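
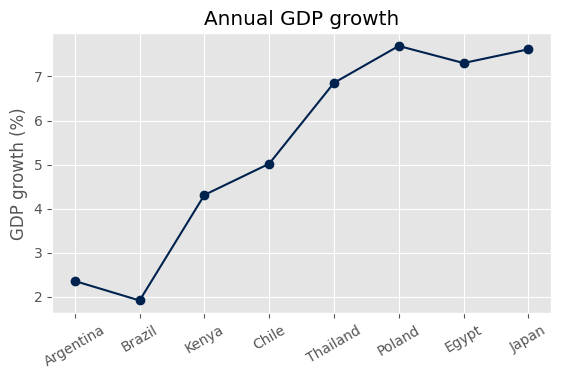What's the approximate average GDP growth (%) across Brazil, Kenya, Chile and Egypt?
≈ 4.75

(2.0 + 4.5 + 5.0 + 7.5) / 4 ≈ 4.75.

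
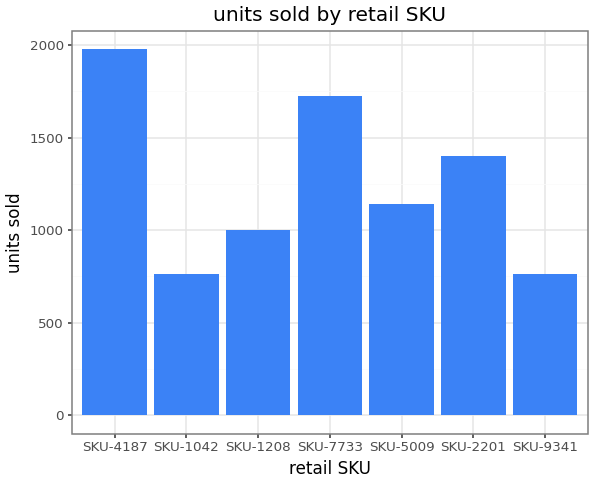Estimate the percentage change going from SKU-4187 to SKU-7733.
≈ -10%

SKU-4187 ≈ 2000, SKU-7733 ≈ 1800; (1800 − 2000) / 2000 ≈ -10%.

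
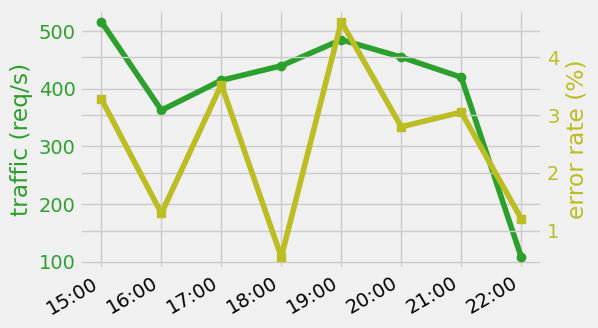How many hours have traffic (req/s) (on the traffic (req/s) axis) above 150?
7

Above 150: 15:00, 16:00, 17:00, 18:00, 19:00, 20:00, 21:00.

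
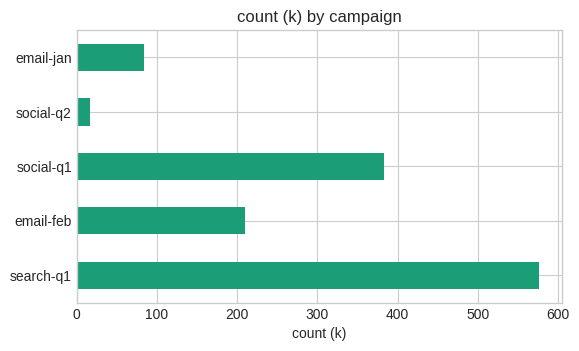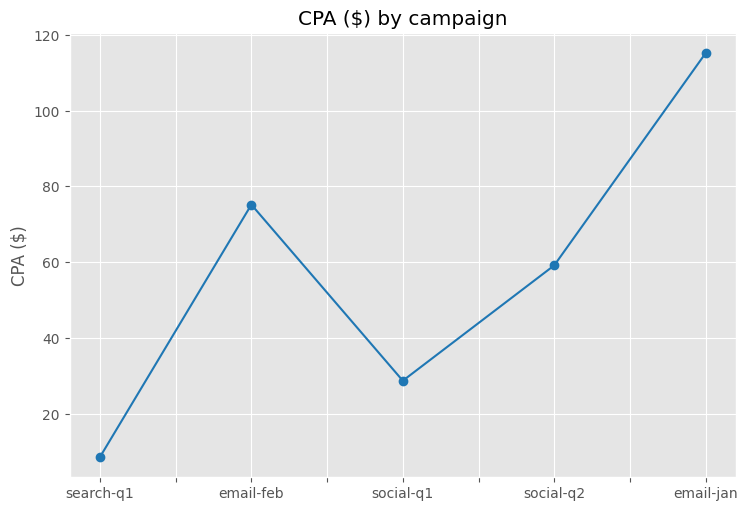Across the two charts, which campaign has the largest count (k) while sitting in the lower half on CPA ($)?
Chart 2 median CPA ($) ≈ 60; below-median campaigns: search-q1, social-q1. Among those, search-q1 has the highest count (k) (≈ 600).

search-q1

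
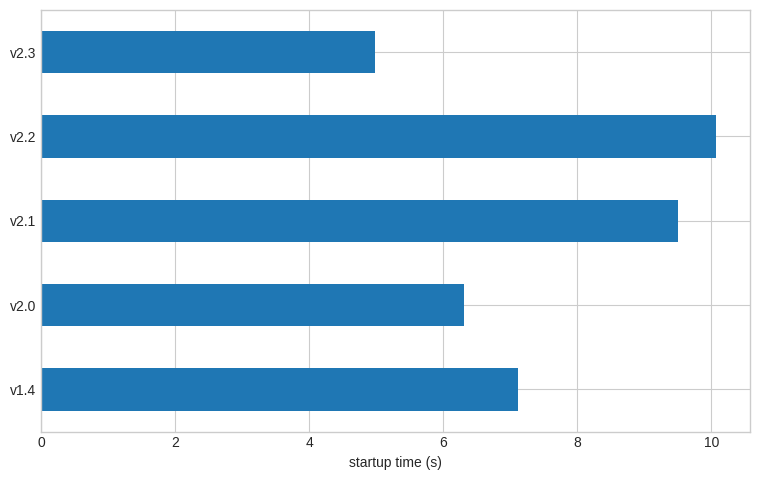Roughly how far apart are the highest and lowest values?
Max v2.2 ≈ 10, min v2.3 ≈ 5; range ≈ 5.

≈ 5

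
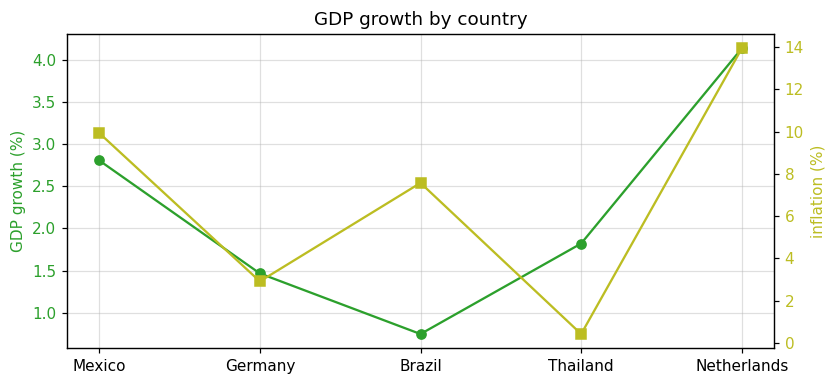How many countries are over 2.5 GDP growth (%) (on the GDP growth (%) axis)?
Above 2.5: Mexico, Netherlands.

2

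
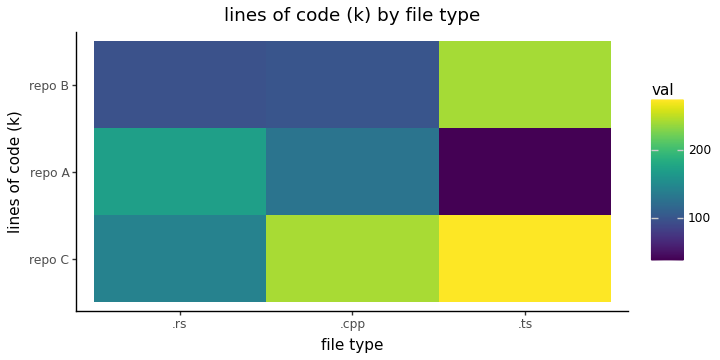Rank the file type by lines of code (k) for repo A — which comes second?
Top 3 for repo A: .rs ≈ 175, .cpp ≈ 125, .ts ≈ 25.

.cpp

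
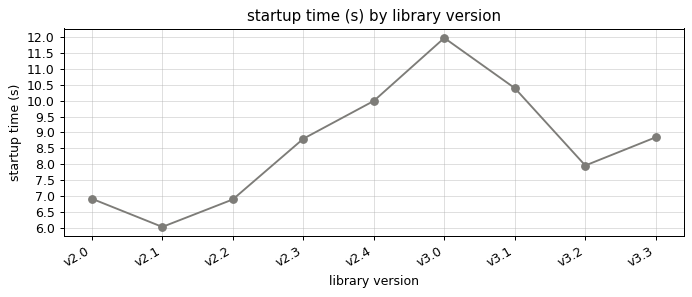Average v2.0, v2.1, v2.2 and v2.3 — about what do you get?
≈ 7.25

(7.0 + 6.0 + 7.0 + 9.0) / 4 ≈ 7.25.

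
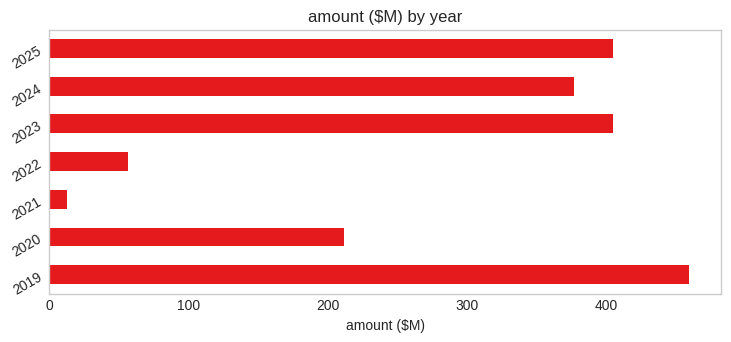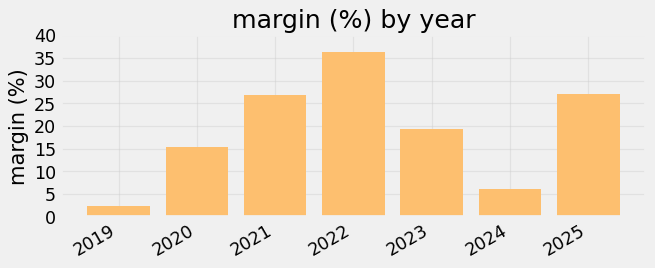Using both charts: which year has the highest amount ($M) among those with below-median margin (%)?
2019

Chart 2 median margin (%) ≈ 20; below-median years: 2019, 2020, 2024. Among those, 2019 has the highest amount ($M) (≈ 450).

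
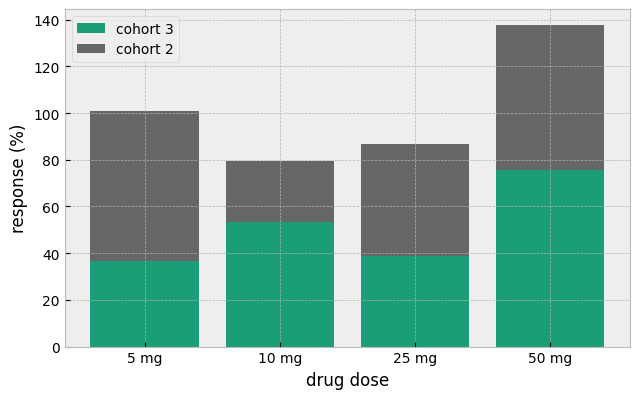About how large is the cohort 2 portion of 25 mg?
≈ 40

cohort 2 top ≈ 80, bottom ≈ 40; segment ≈ 40.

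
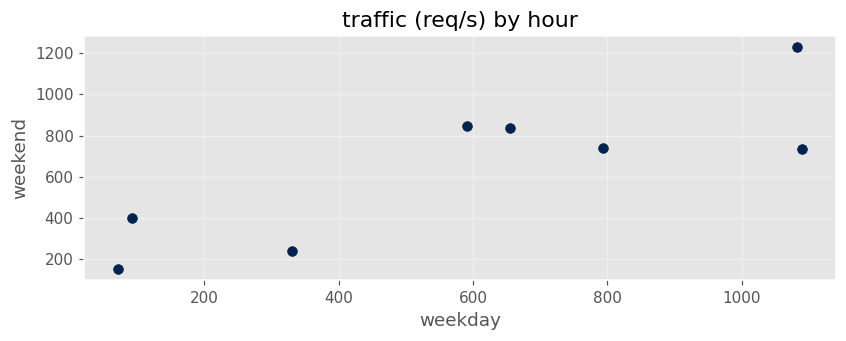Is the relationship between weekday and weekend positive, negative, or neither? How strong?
positive, strong

Points are positively correlated; strong (|r| ≈ 0.8).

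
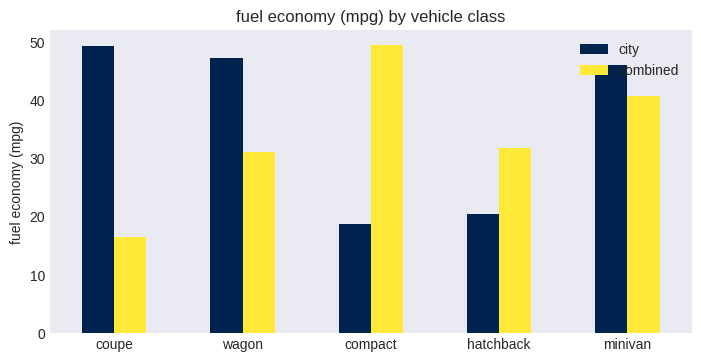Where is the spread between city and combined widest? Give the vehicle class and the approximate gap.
coupe: city ≈ 50, combined ≈ 15 → gap ≈ 35. Next-largest (compact) is only ≈ 30.

coupe, ≈ 35 mpg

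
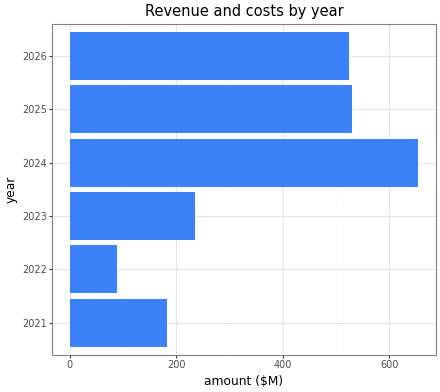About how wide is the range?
Max 2024 ≈ 700, min 2022 ≈ 100; range ≈ 600.

≈ 600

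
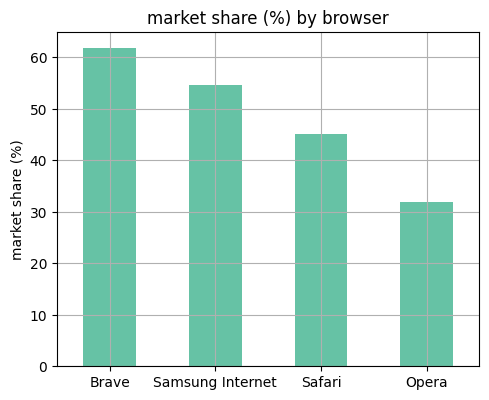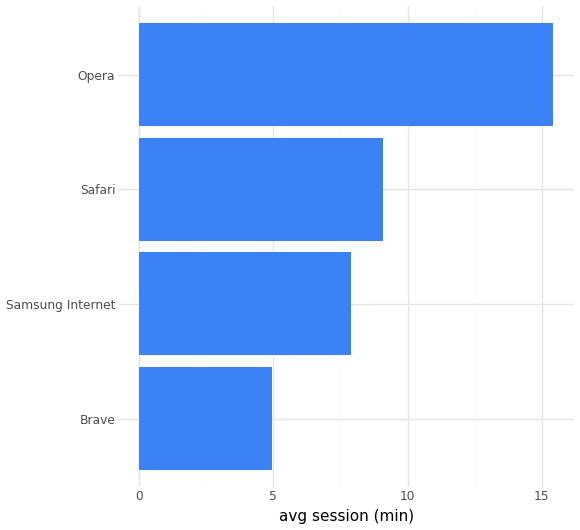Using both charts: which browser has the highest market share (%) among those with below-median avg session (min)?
Chart 2 median avg session (min) ≈ 8; below-median browsers: Brave, Samsung Internet. Among those, Brave has the highest market share (%) (≈ 60).

Brave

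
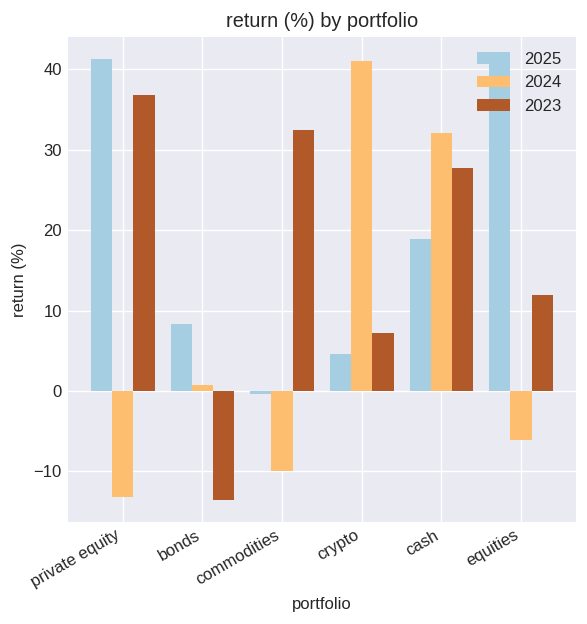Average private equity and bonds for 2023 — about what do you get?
≈ 10

(35 + -15) / 2 ≈ 10.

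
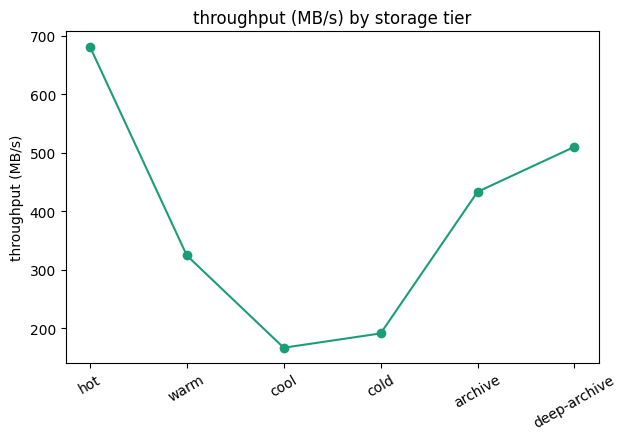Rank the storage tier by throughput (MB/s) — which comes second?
Top 3: hot ≈ 700, deep-archive ≈ 500, archive ≈ 450.

deep-archive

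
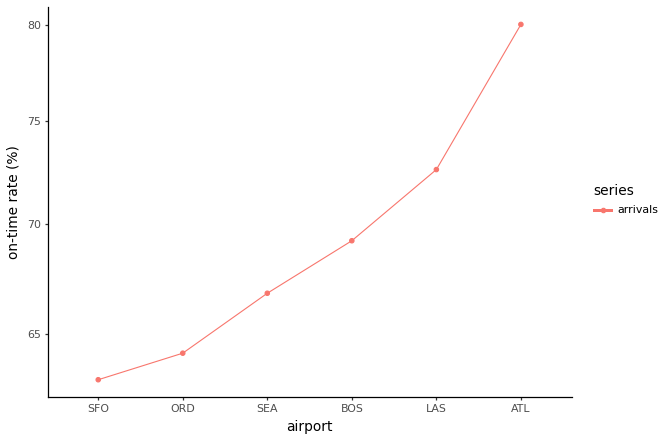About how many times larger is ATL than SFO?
≈ 1.25×

ATL ≈ 80, SFO ≈ 64; 80/64 ≈ 1.25.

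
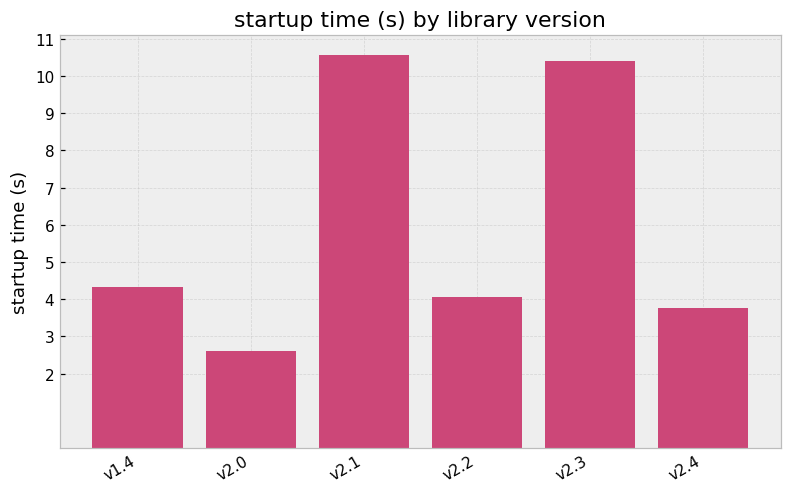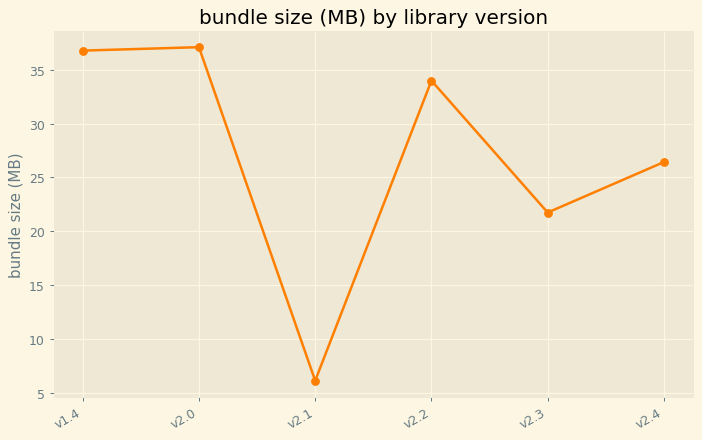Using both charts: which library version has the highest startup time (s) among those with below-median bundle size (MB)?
Chart 2 median bundle size (MB) ≈ 30; below-median library versions: v2.1, v2.3, v2.4. Among those, v2.1 has the highest startup time (s) (≈ 11).

v2.1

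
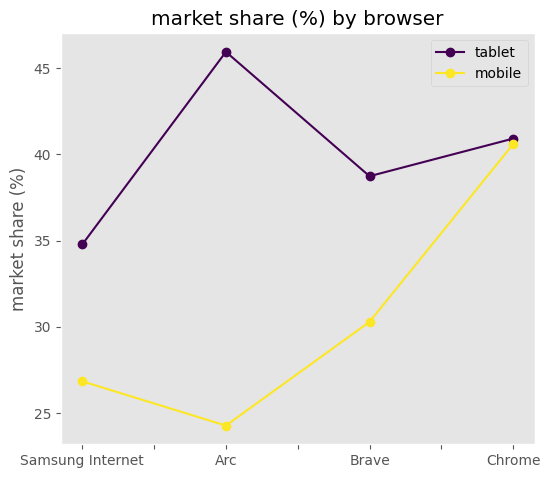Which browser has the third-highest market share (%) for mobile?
Top 4 for mobile: Chrome ≈ 40, Brave ≈ 30, Samsung Internet ≈ 26, Arc ≈ 24.

Samsung Internet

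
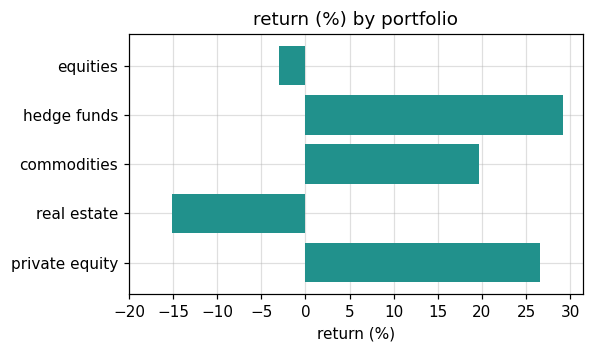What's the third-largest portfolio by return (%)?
commodities

Top 4: hedge funds ≈ 30, private equity ≈ 25, commodities ≈ 20, equities ≈ -5.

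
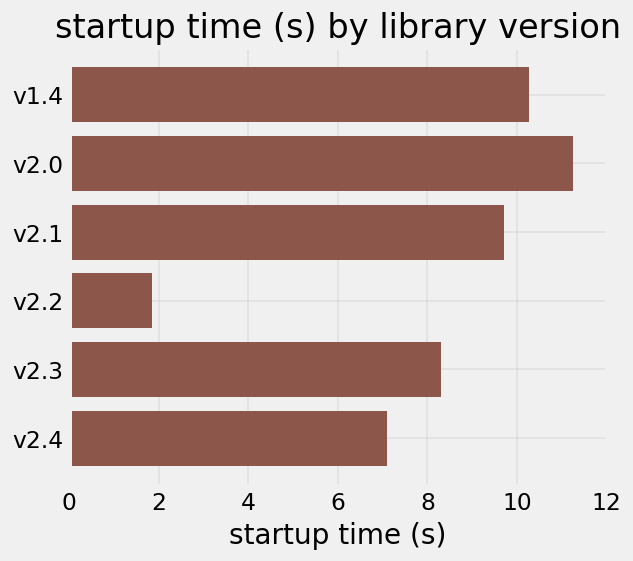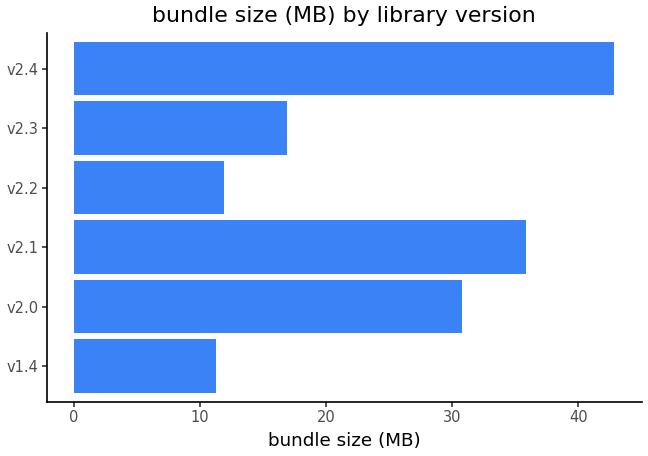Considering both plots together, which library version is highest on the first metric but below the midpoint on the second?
v1.4

Chart 2 median bundle size (MB) ≈ 25; below-median library versions: v1.4, v2.2, v2.3. Among those, v1.4 has the highest startup time (s) (≈ 10).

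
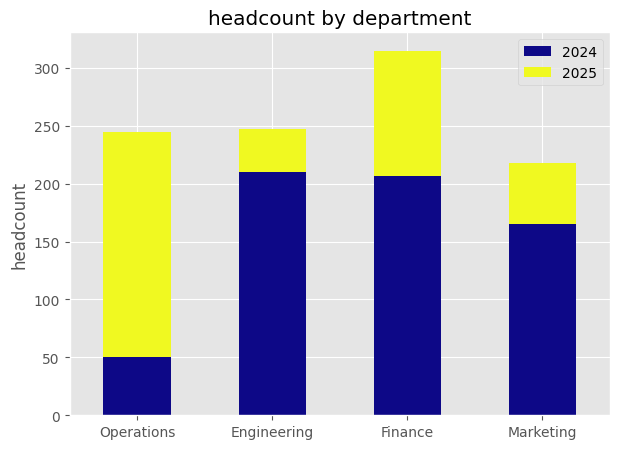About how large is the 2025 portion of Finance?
2025 top ≈ 300, bottom ≈ 200; segment ≈ 100.

≈ 100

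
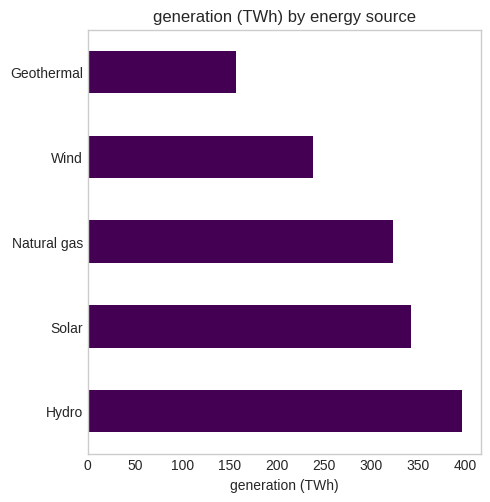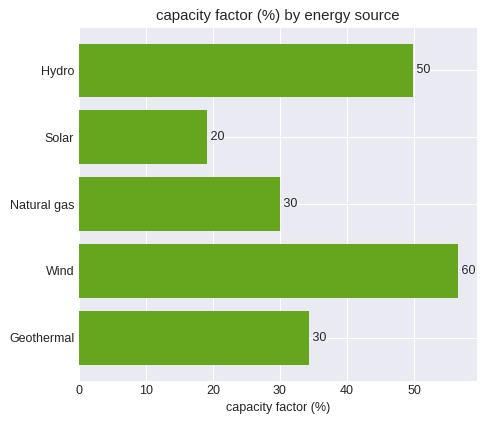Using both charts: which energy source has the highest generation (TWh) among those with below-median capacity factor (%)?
Solar

Chart 2 median capacity factor (%) ≈ 30; below-median energy sources: Solar, Natural gas. Among those, Solar has the highest generation (TWh) (≈ 350).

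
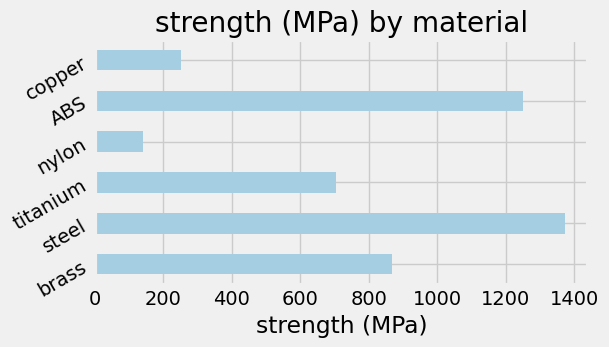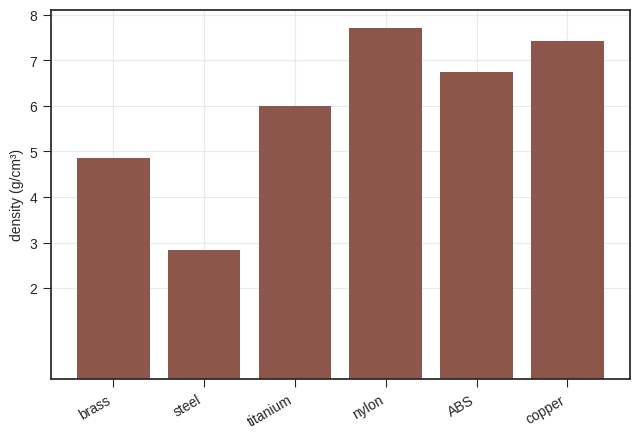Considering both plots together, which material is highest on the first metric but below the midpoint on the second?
Chart 2 median density (g/cm³) ≈ 6; below-median materials: brass, steel, titanium. Among those, steel has the highest strength (MPa) (≈ 1400).

steel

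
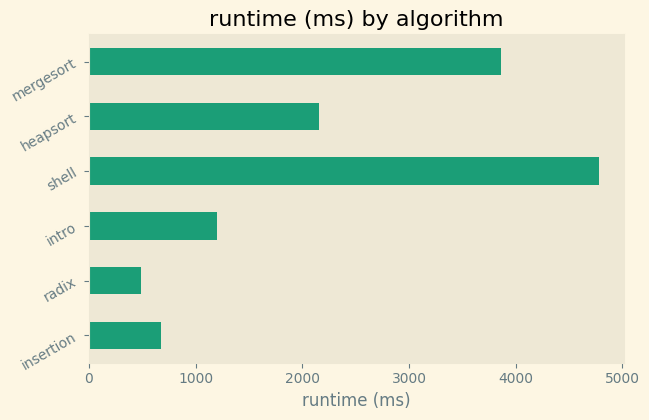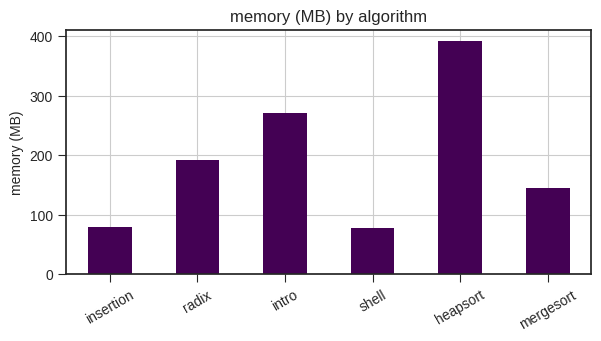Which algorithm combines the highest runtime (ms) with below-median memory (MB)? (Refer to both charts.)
shell

Chart 2 median memory (MB) ≈ 150; below-median algorithms: insertion, shell, mergesort. Among those, shell has the highest runtime (ms) (≈ 5000).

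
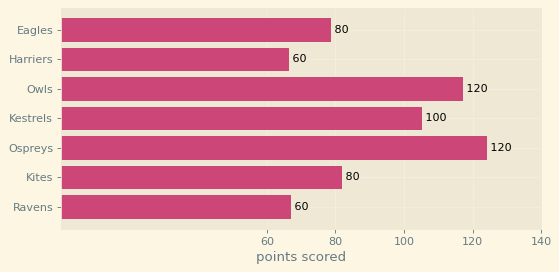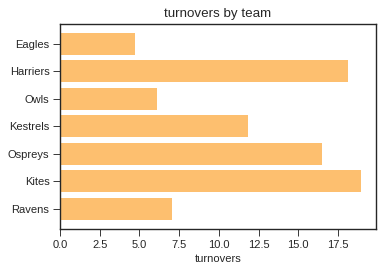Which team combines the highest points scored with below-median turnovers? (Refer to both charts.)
Chart 2 median turnovers ≈ 12; below-median teams: Eagles, Owls, Ravens. Among those, Owls has the highest points scored (≈ 120).

Owls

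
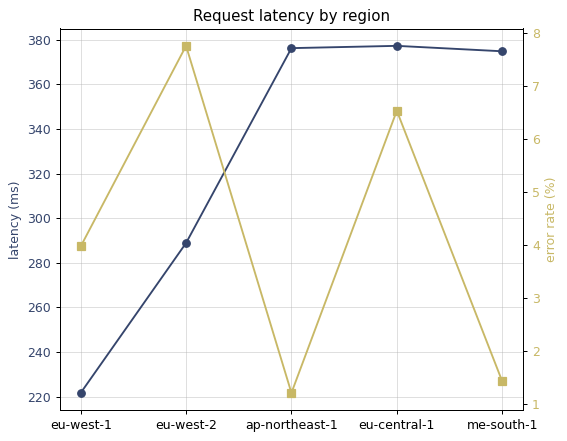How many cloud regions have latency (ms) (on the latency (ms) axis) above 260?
4

Above 260: eu-west-2, ap-northeast-1, eu-central-1, me-south-1.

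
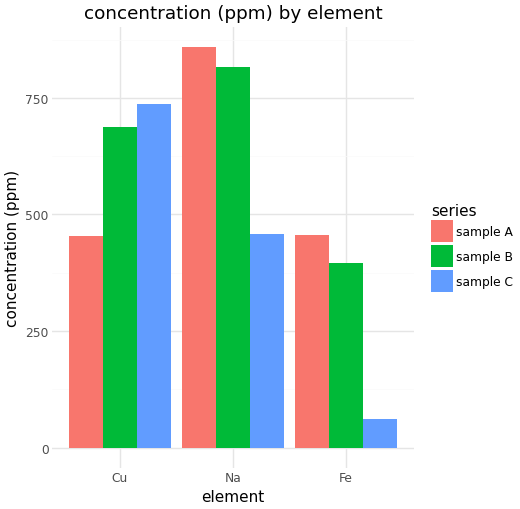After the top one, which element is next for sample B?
Top 3 for sample B: Na ≈ 800, Cu ≈ 700, Fe ≈ 400.

Cu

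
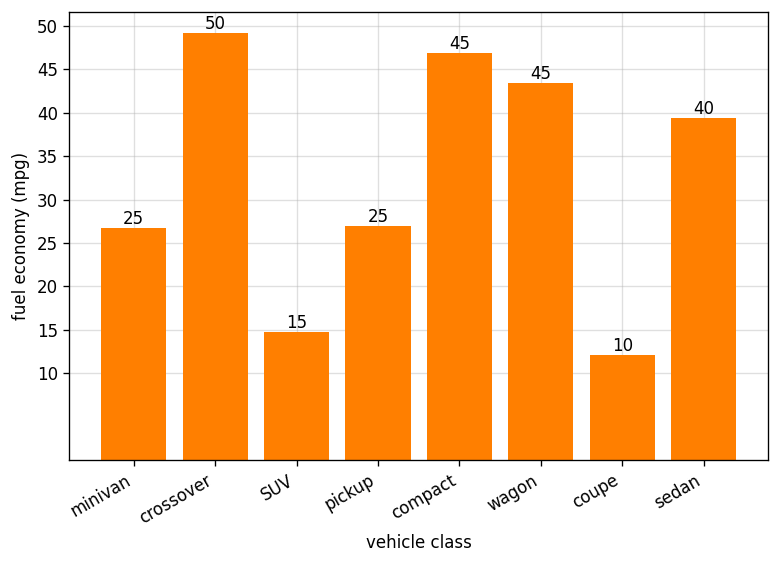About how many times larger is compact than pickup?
compact ≈ 45, pickup ≈ 25; 45/25 ≈ 1.8.

≈ 1.8×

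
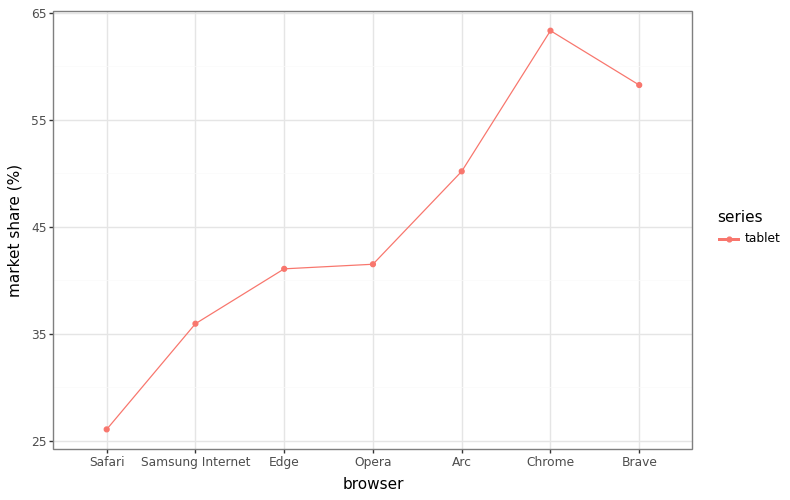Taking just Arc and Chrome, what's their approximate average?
≈ 58

(50 + 65) / 2 ≈ 58.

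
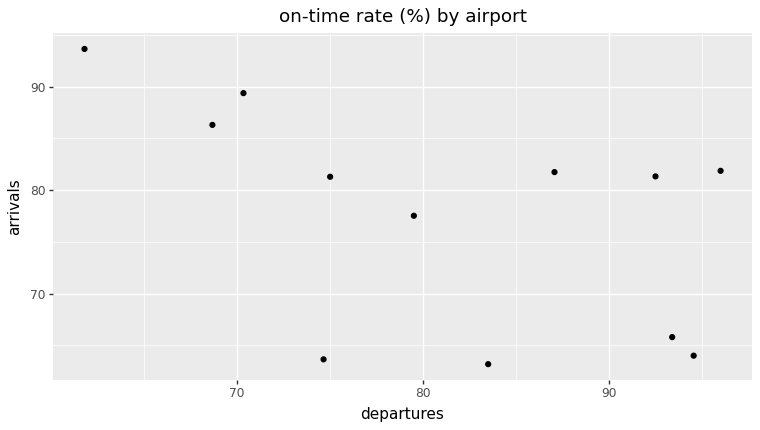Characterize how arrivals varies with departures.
negative, moderate

Points are negatively correlated; moderate (|r| ≈ 0.5).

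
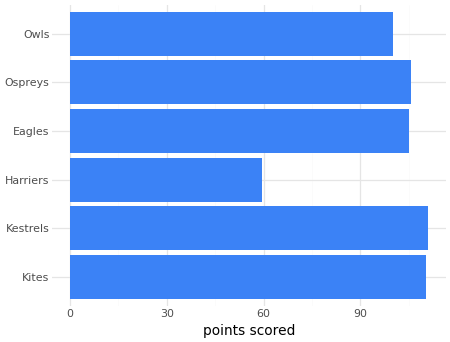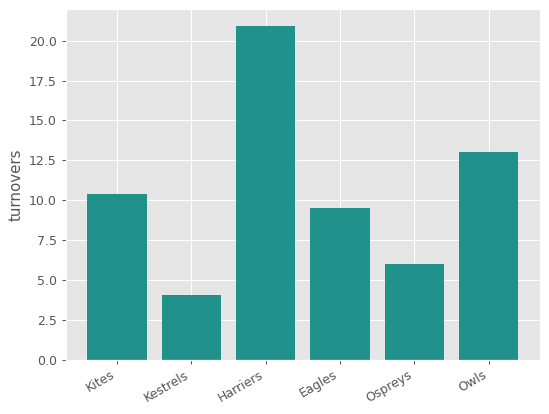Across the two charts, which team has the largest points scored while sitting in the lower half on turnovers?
Kestrels

Chart 2 median turnovers ≈ 10; below-median teams: Kestrels, Eagles, Ospreys. Among those, Kestrels has the highest points scored (≈ 120).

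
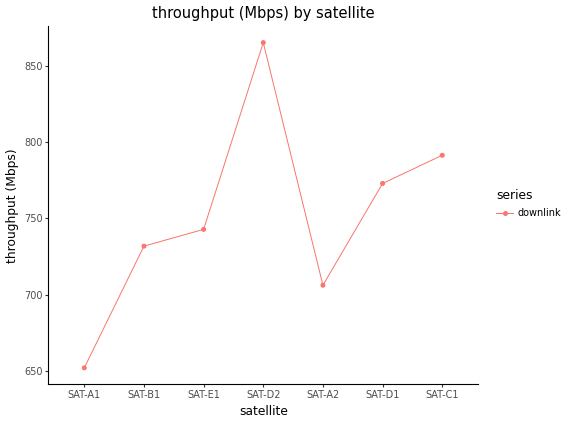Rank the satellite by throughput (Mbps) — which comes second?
Top 3: SAT-D2 ≈ 860, SAT-C1 ≈ 800, SAT-D1 ≈ 780.

SAT-C1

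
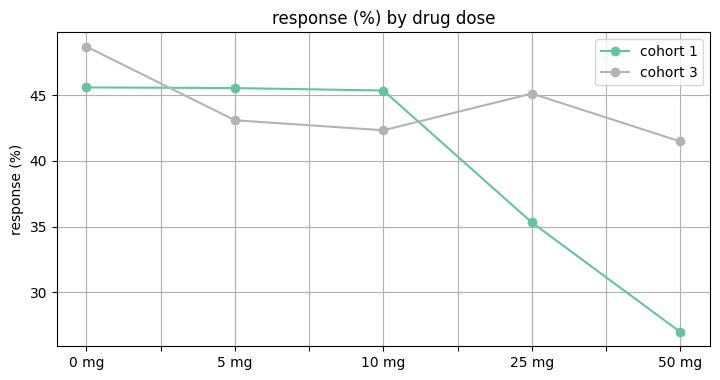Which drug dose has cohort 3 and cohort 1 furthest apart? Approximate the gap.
50 mg: cohort 3 ≈ 42, cohort 1 ≈ 26 → gap ≈ 16. Next-largest (25 mg) is only ≈ 10.

50 mg, ≈ 16 %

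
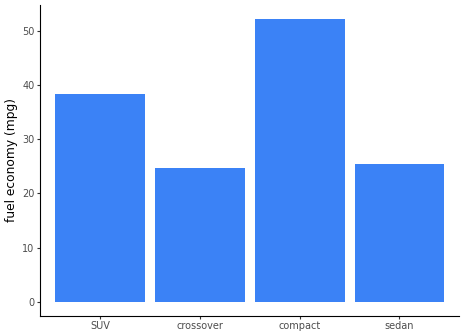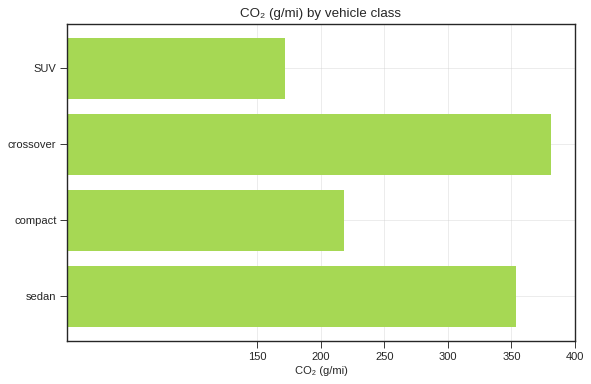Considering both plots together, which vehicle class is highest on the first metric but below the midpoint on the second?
compact

Chart 2 median CO₂ (g/mi) ≈ 300; below-median vehicle classes: SUV, compact. Among those, compact has the highest fuel economy (mpg) (≈ 50).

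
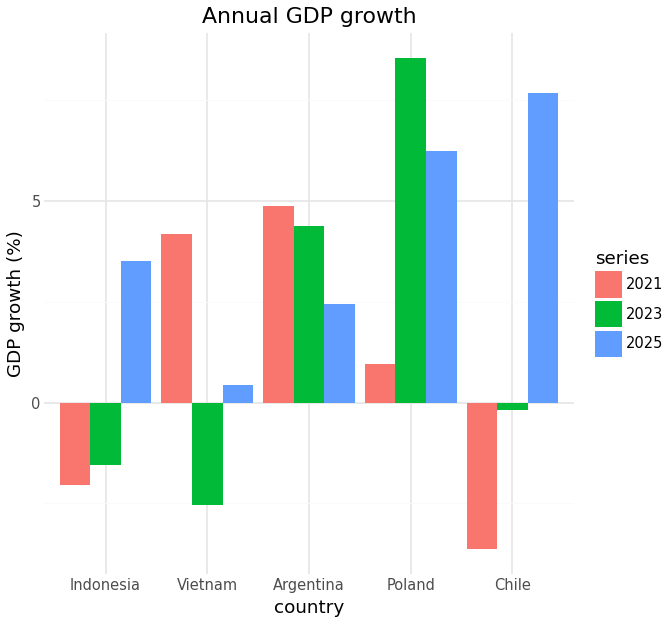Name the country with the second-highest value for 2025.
Top 3 for 2025: Chile ≈ 8, Poland ≈ 6, Indonesia ≈ 4.

Poland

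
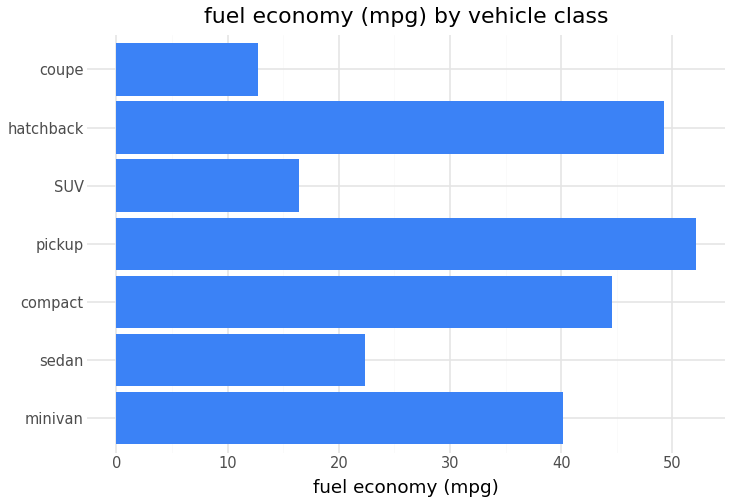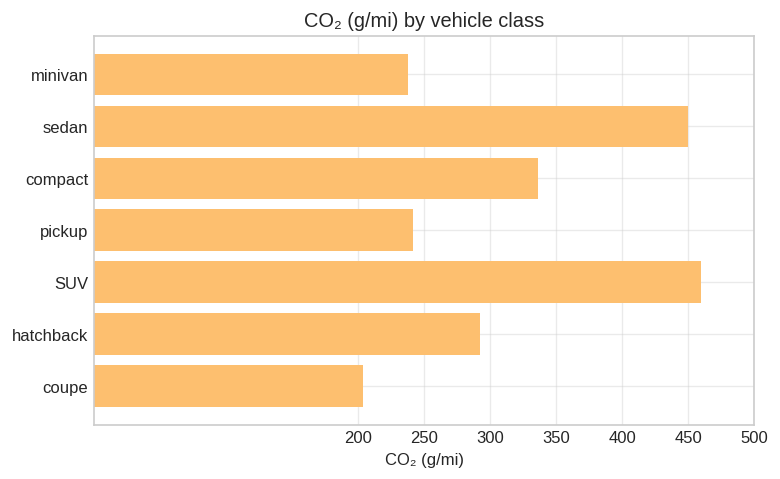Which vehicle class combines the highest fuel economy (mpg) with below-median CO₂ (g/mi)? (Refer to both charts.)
pickup

Chart 2 median CO₂ (g/mi) ≈ 300; below-median vehicle classes: minivan, pickup, coupe. Among those, pickup has the highest fuel economy (mpg) (≈ 50).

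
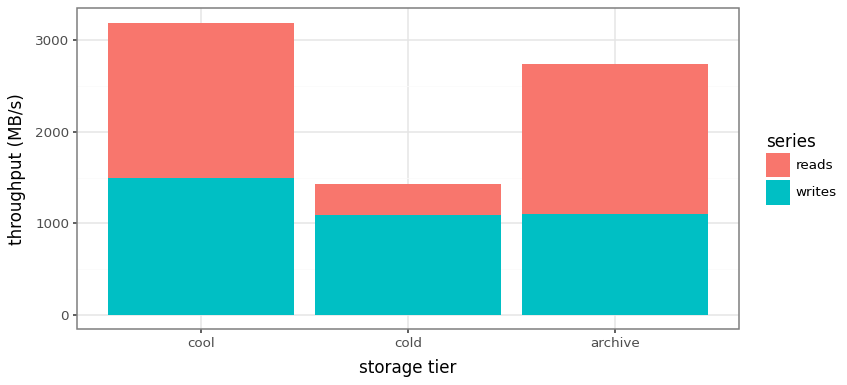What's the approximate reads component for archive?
≈ 1500

reads top ≈ 2500, bottom ≈ 1000; segment ≈ 1500.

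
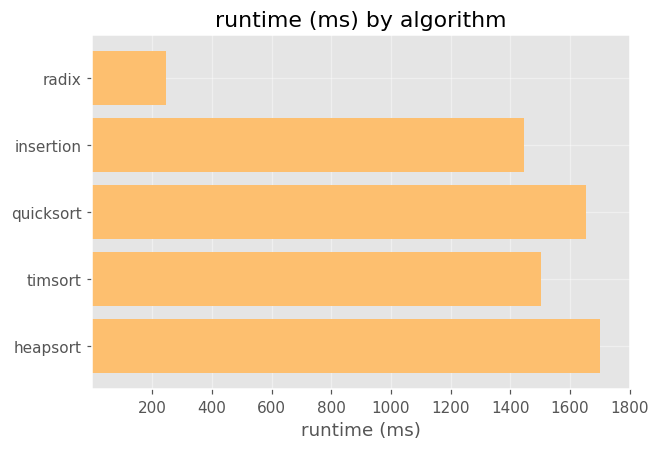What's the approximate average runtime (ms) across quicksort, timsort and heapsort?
(1600 + 1600 + 1800) / 3 ≈ 1667.

≈ 1667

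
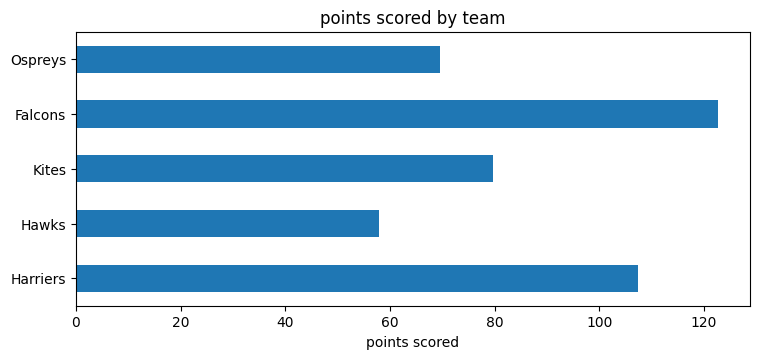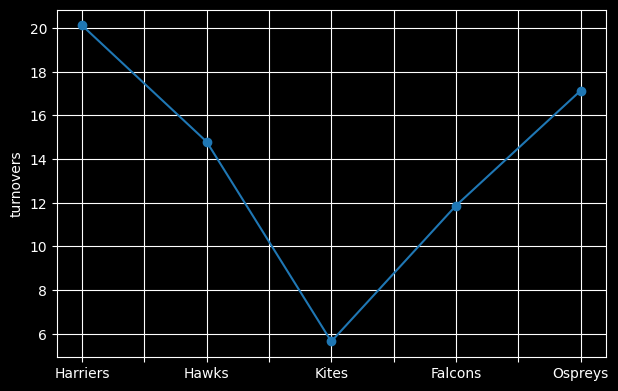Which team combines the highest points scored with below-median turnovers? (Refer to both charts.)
Falcons

Chart 2 median turnovers ≈ 14; below-median teams: Kites, Falcons. Among those, Falcons has the highest points scored (≈ 120).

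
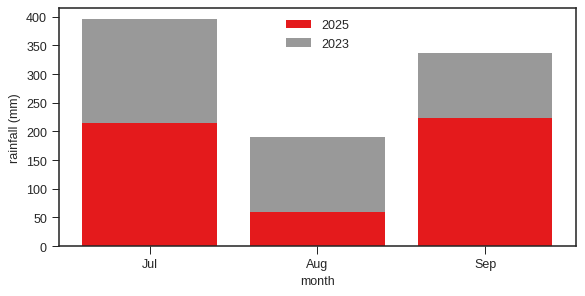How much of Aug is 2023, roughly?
2023 top ≈ 200, bottom ≈ 50; segment ≈ 150.

≈ 150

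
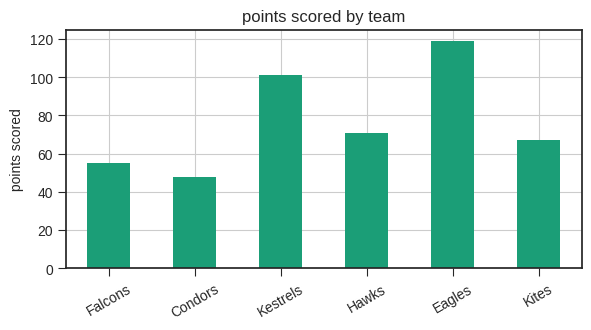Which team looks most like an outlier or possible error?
Eagles ≈ 120; the rest sit between ≈ 50 and ≈ 100.

Eagles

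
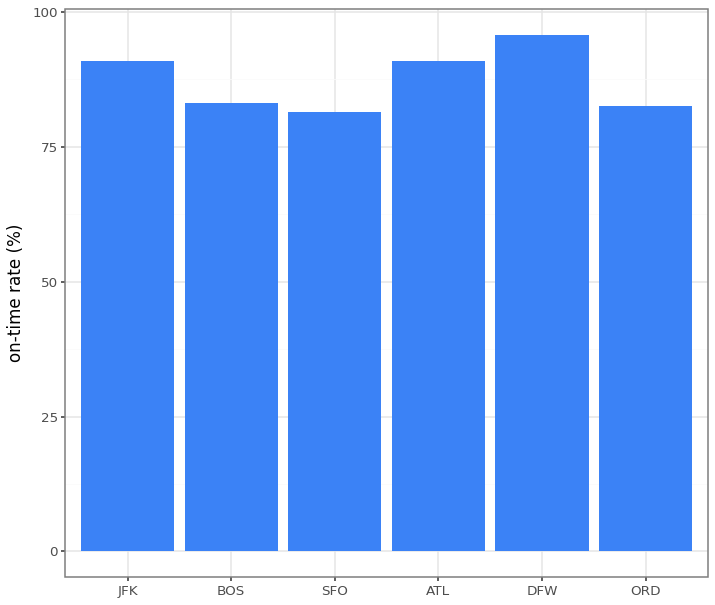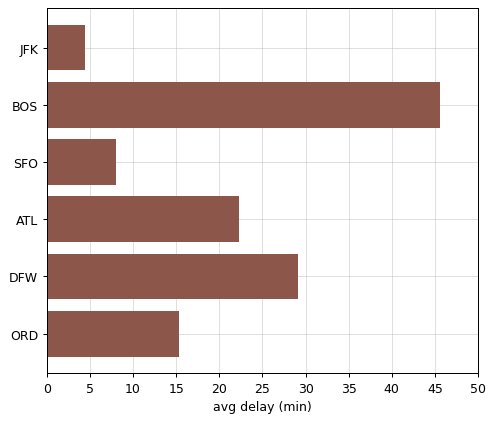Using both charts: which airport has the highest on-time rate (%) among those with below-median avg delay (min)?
JFK

Chart 2 median avg delay (min) ≈ 20; below-median airports: JFK, SFO, ORD. Among those, JFK has the highest on-time rate (%) (≈ 90).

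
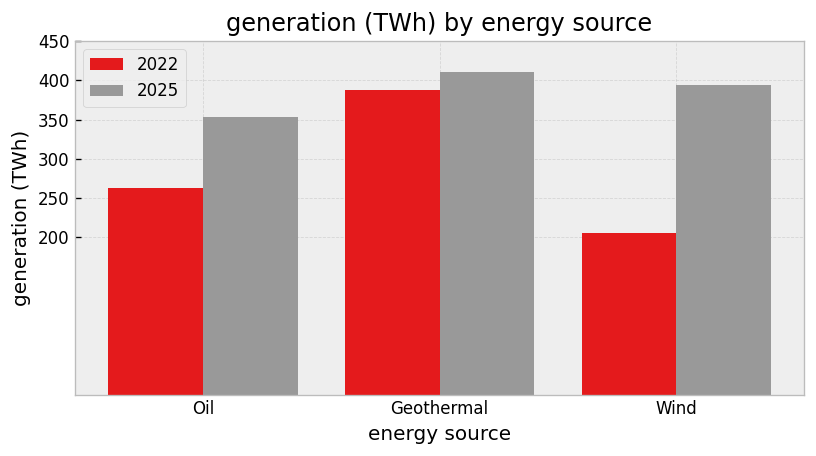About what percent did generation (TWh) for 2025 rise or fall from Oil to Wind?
Oil ≈ 350, Wind ≈ 400; (400 − 350) / 350 ≈ +14.3%.

≈ +14.3%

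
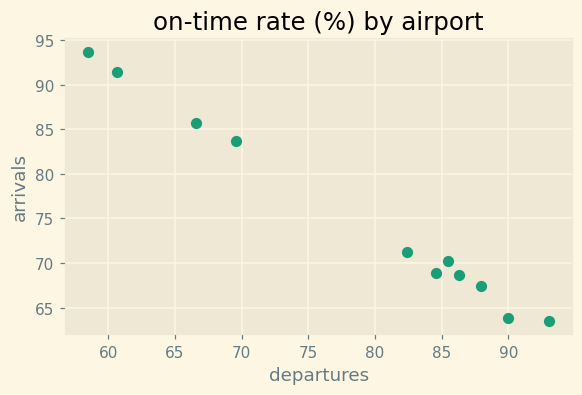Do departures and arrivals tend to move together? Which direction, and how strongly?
Points are negatively correlated; strong (|r| ≈ 1.0).

negative, strong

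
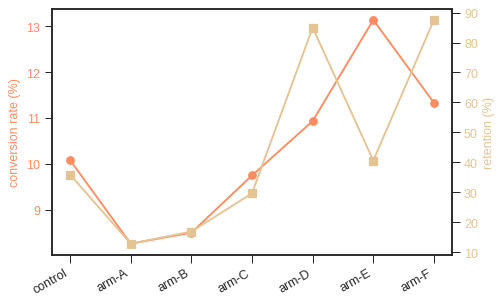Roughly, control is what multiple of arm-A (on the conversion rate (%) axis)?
≈ 1.18×

control ≈ 10.0, arm-A ≈ 8.5; 10.0/8.5 ≈ 1.18.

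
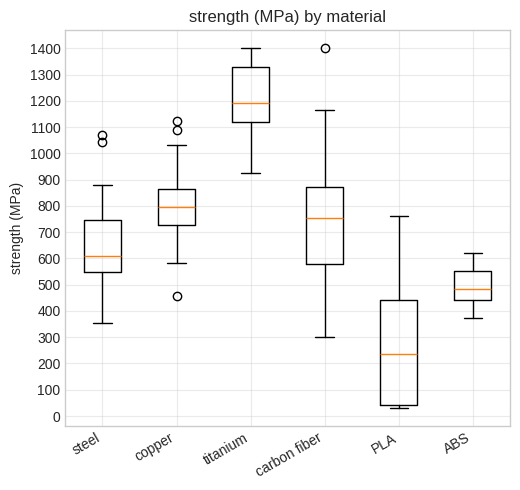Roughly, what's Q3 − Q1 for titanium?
≈ 200

Q3 ≈ 1300, Q1 ≈ 1100; IQR ≈ 200.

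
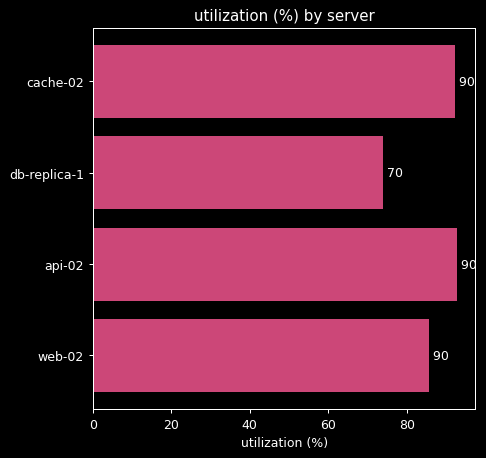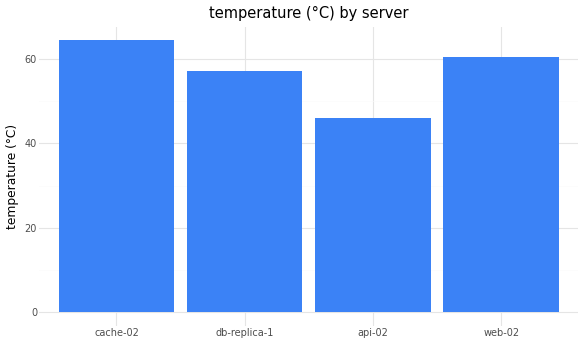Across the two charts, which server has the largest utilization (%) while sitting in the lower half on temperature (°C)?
Chart 2 median temperature (°C) ≈ 60; below-median servers: db-replica-1, api-02. Among those, api-02 has the highest utilization (%) (≈ 90).

api-02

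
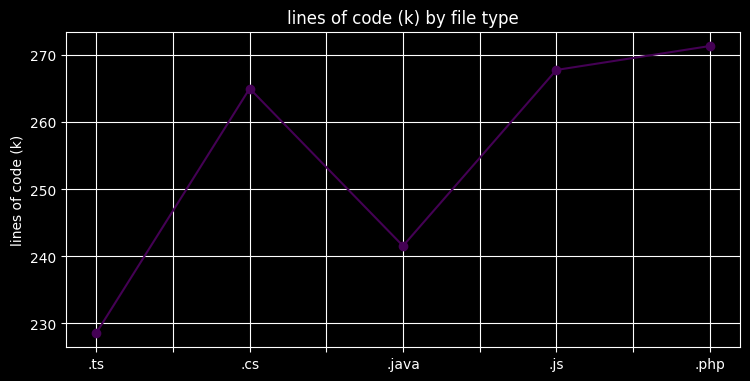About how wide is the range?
≈ 40

Max .php ≈ 270, min .ts ≈ 230; range ≈ 40.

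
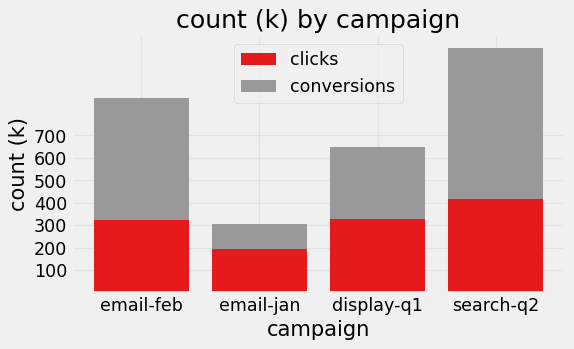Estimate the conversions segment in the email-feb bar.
≈ 600

conversions top ≈ 900, bottom ≈ 300; segment ≈ 600.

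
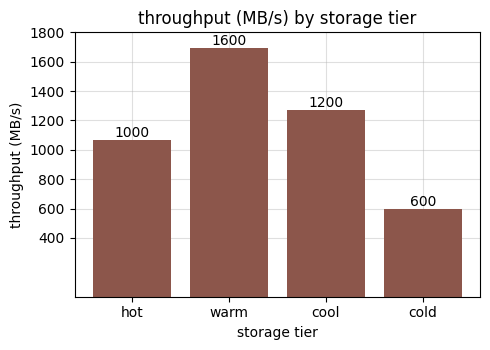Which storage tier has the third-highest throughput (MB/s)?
Top 4: warm ≈ 1600, cool ≈ 1200, hot ≈ 1000, cold ≈ 600.

hot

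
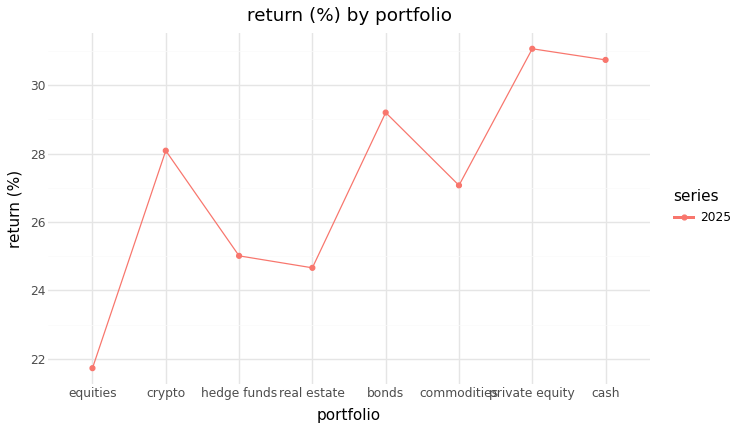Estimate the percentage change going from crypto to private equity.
crypto ≈ 28, private equity ≈ 31; (31 − 28) / 28 ≈ +10.7%.

≈ +10.7%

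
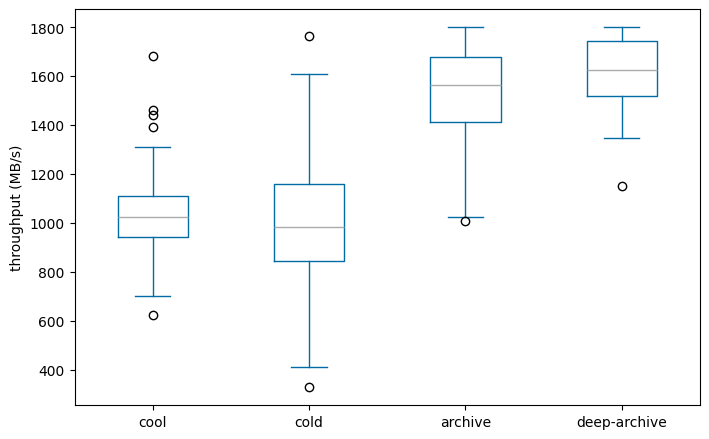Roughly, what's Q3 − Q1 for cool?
≈ 200

Q3 ≈ 1100, Q1 ≈ 900; IQR ≈ 200.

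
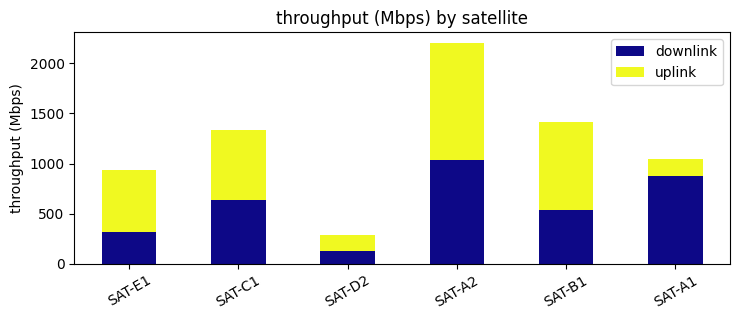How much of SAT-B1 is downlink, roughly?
≈ 600

downlink top ≈ 600, bottom ≈ 0; segment ≈ 600.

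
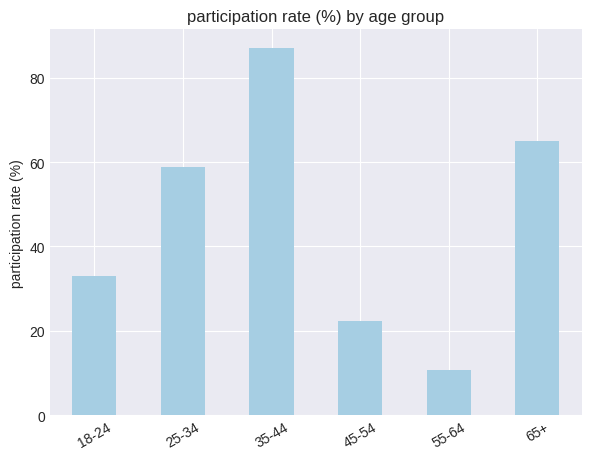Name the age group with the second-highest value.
Top 3: 35-44 ≈ 90, 65+ ≈ 70, 25-34 ≈ 60.

65+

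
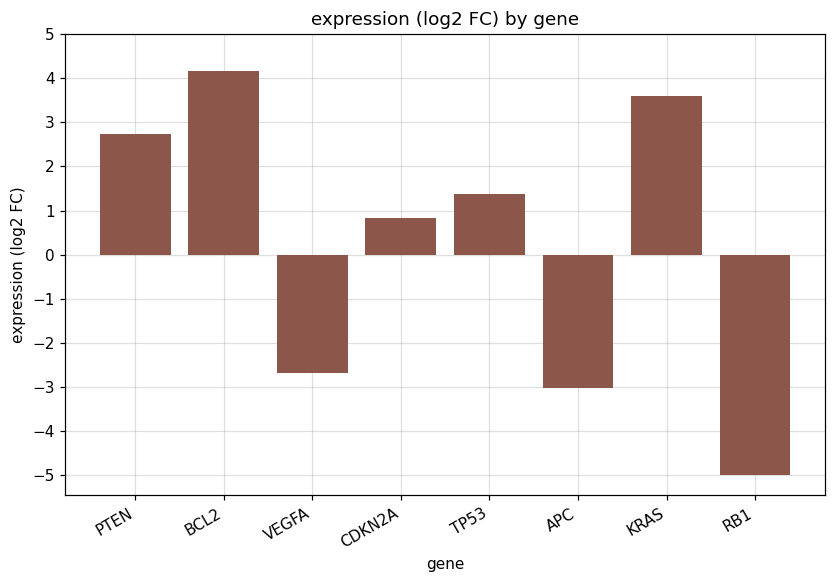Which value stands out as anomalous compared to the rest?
RB1 ≈ -5; the rest sit between ≈ -3 and ≈ 4.

RB1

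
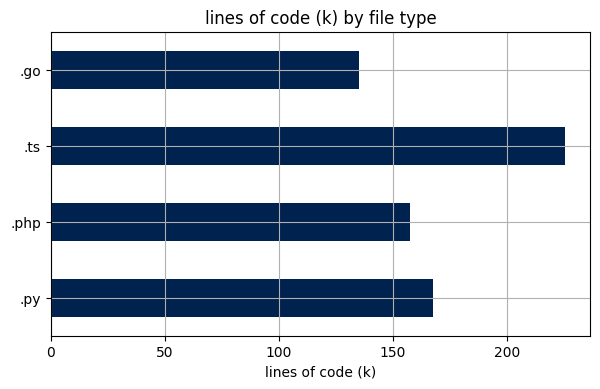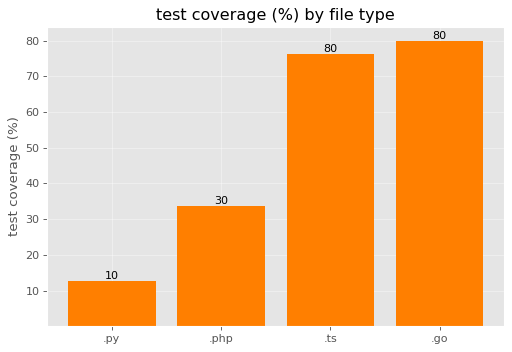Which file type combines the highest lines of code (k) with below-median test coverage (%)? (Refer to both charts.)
.py

Chart 2 median test coverage (%) ≈ 50; below-median file types: .py, .php. Among those, .py has the highest lines of code (k) (≈ 175).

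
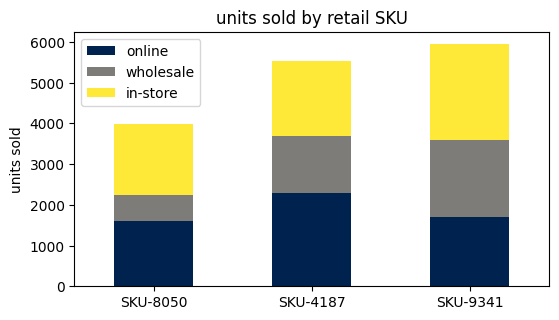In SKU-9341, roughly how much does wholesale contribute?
≈ 2000

wholesale top ≈ 3500, bottom ≈ 1500; segment ≈ 2000.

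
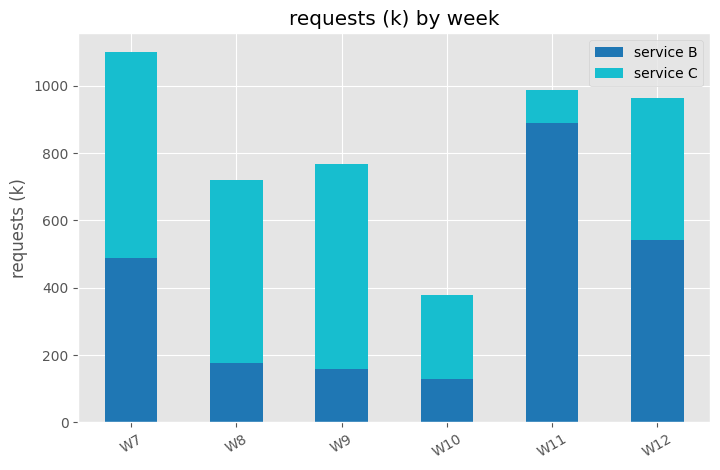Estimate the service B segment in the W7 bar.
service B top ≈ 500, bottom ≈ 0; segment ≈ 500.

≈ 500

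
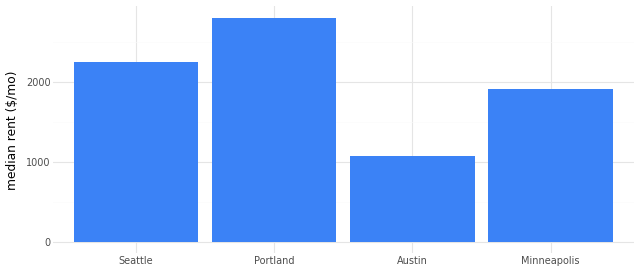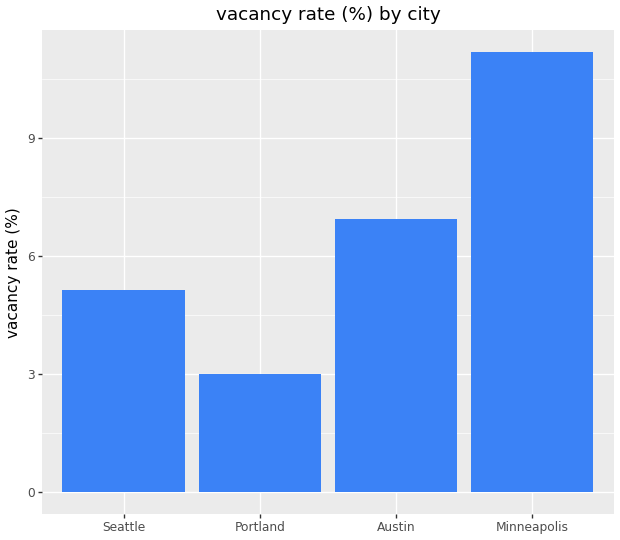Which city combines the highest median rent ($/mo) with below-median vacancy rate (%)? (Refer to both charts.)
Chart 2 median vacancy rate (%) ≈ 6; below-median cities: Seattle, Portland. Among those, Portland has the highest median rent ($/mo) (≈ 3000).

Portland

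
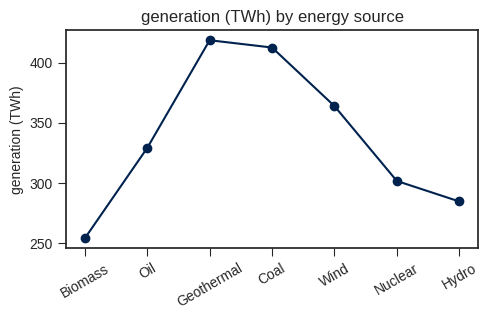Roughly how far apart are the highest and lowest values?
≈ 160

Max Geothermal ≈ 420, min Biomass ≈ 260; range ≈ 160.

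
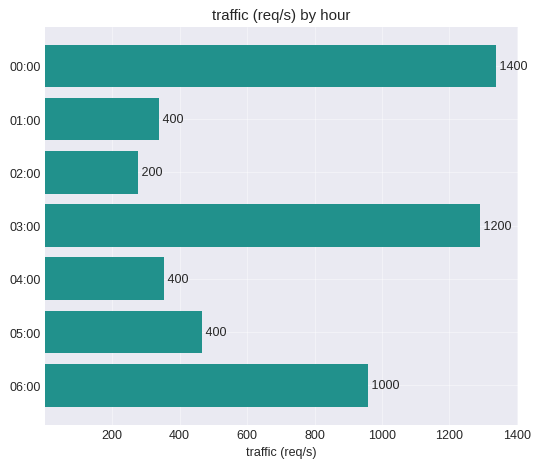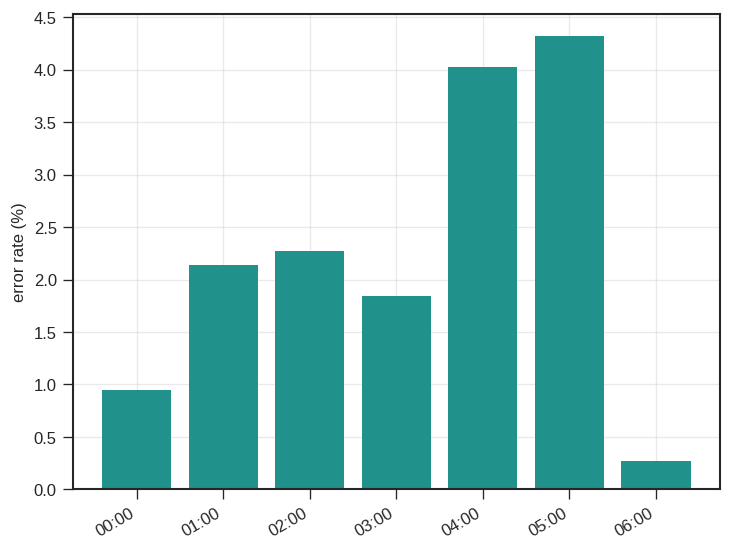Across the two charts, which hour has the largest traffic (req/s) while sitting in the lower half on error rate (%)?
Chart 2 median error rate (%) ≈ 2; below-median hours: 00:00, 03:00, 06:00. Among those, 00:00 has the highest traffic (req/s) (≈ 1400).

00:00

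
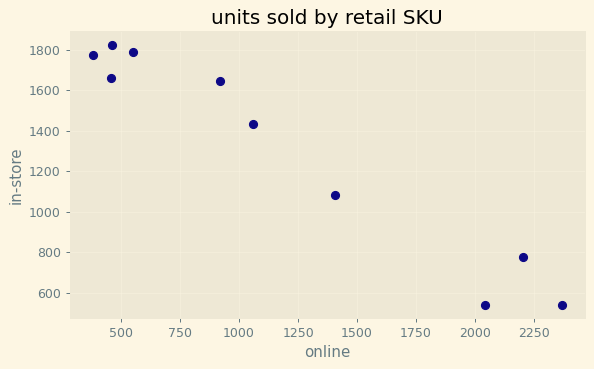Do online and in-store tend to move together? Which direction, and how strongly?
Points are negatively correlated; strong (|r| ≈ 1.0).

negative, strong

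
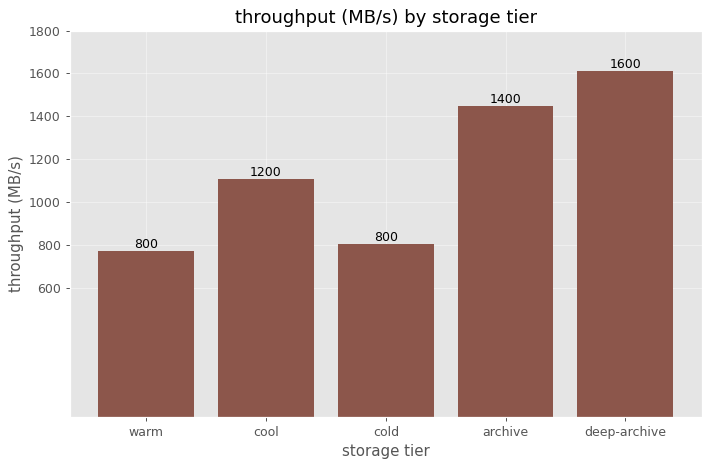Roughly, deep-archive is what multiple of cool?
deep-archive ≈ 1600, cool ≈ 1200; 1600/1200 ≈ 1.33.

≈ 1.33×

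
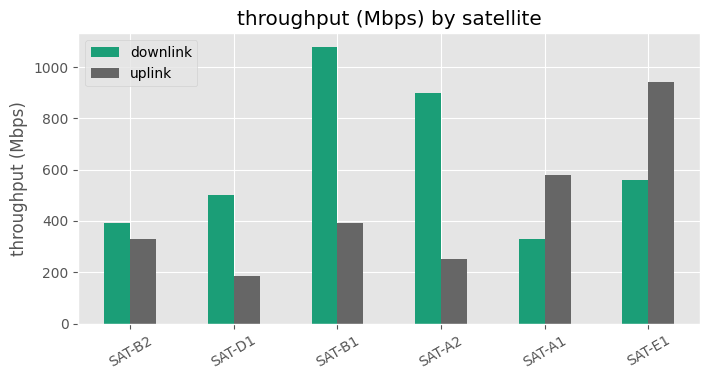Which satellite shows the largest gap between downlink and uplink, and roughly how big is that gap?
SAT-B1: downlink ≈ 1100, uplink ≈ 400 → gap ≈ 700. Next-largest (SAT-A2) is only ≈ 600.

SAT-B1, ≈ 700 Mbps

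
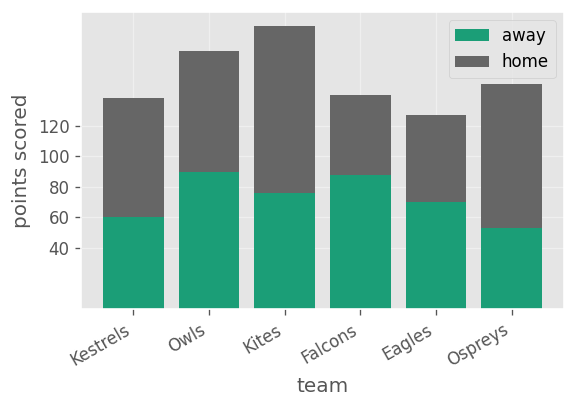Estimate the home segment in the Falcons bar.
home top ≈ 140, bottom ≈ 80; segment ≈ 60.

≈ 60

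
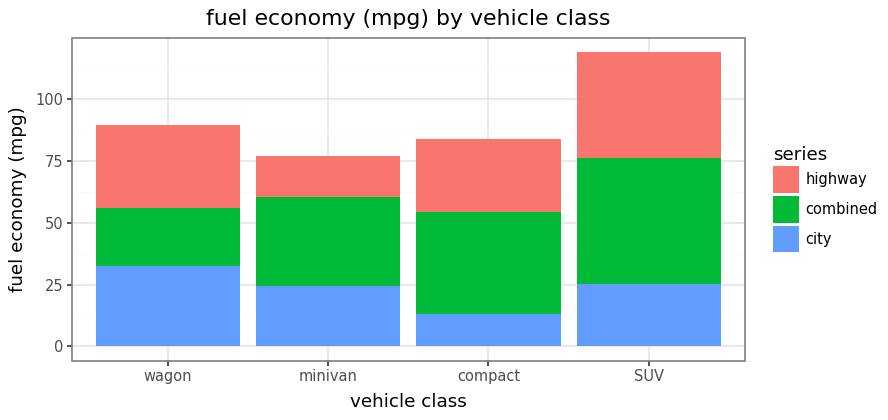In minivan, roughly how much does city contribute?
≈ 20

city top ≈ 20, bottom ≈ 0; segment ≈ 20.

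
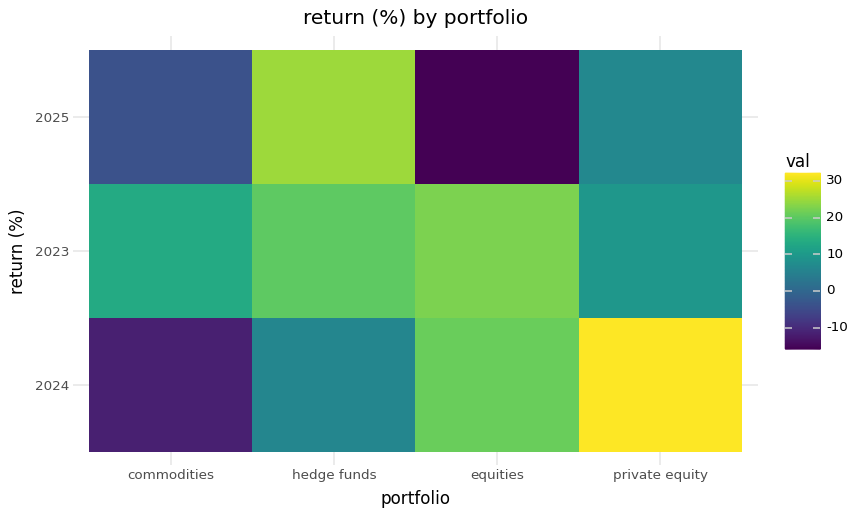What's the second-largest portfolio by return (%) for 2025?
Top 3 for 2025: hedge funds ≈ 25, private equity ≈ 5, commodities ≈ -5.

private equity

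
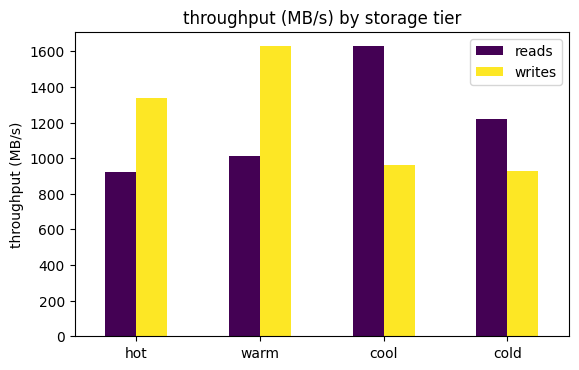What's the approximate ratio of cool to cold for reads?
cool ≈ 1600, cold ≈ 1200; 1600/1200 ≈ 1.33.

≈ 1.33×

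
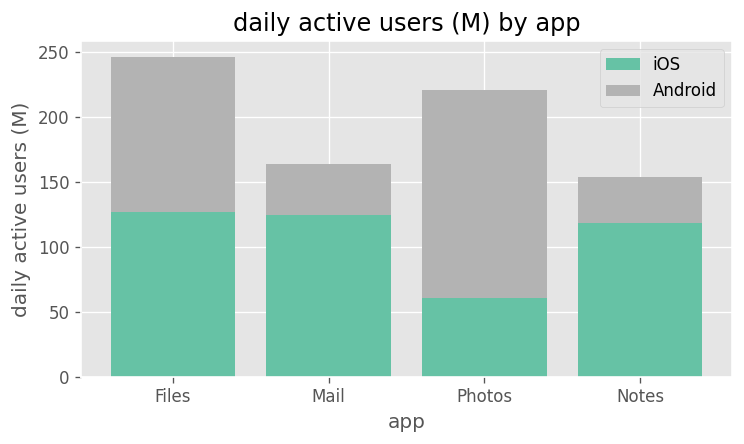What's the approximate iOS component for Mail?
≈ 125

iOS top ≈ 125, bottom ≈ 0; segment ≈ 125.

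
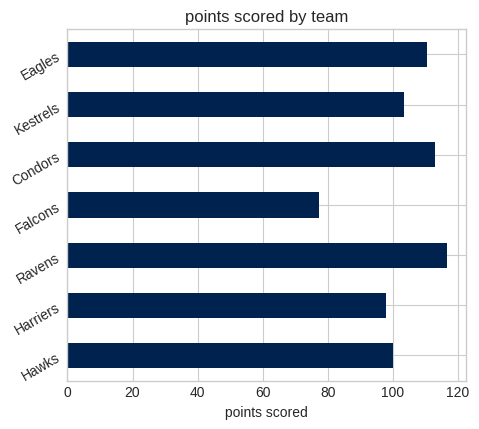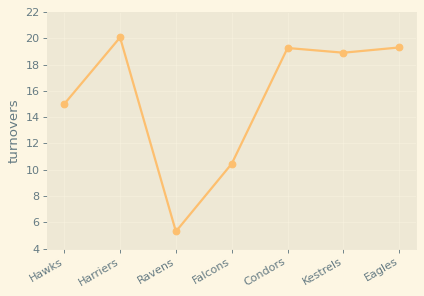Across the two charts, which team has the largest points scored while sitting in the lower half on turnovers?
Chart 2 median turnovers ≈ 18; below-median teams: Hawks, Ravens, Falcons. Among those, Ravens has the highest points scored (≈ 120).

Ravens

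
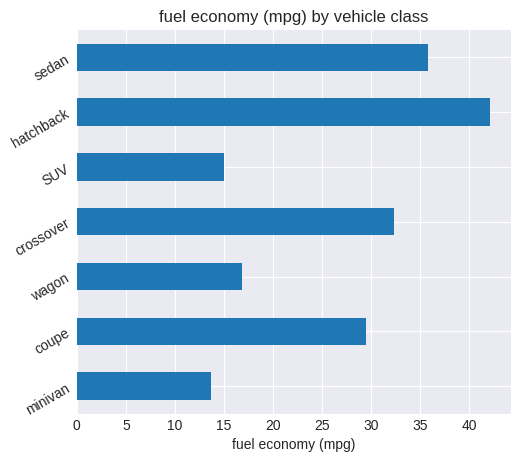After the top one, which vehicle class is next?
sedan

Top 3: hatchback ≈ 40, sedan ≈ 35, crossover ≈ 30.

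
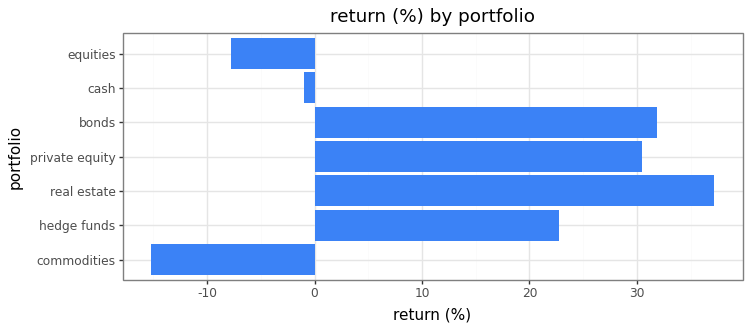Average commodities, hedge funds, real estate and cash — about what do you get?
≈ 11

(-15 + 25 + 35 + 0) / 4 ≈ 11.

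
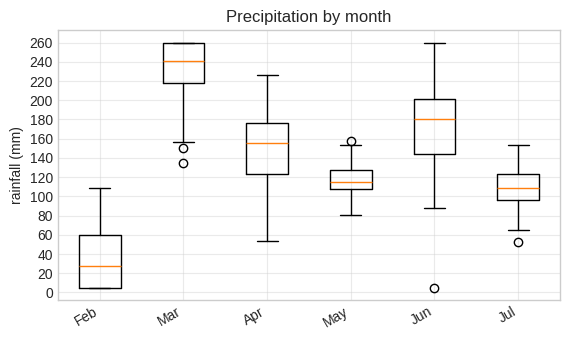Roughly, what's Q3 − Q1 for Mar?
≈ 40

Q3 ≈ 260, Q1 ≈ 220; IQR ≈ 40.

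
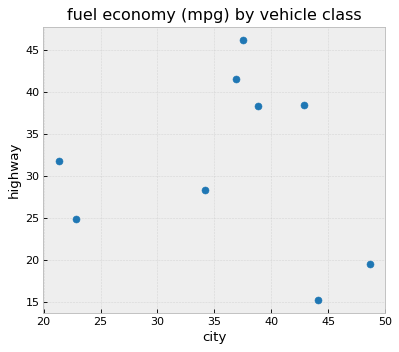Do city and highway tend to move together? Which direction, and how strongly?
Points are roughly uncorrelated; weak (|r| ≈ 0.1).

no clear correlation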